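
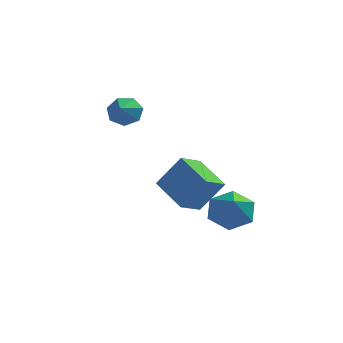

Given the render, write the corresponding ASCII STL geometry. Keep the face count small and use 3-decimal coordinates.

solid 
facet normal -0.210 0.785 -0.583
outer loop
vertex 4.258 -1.152 -3.216
vertex 3.384 -1.642 -3.561
vertex 3.339 -1.018 -2.705
endloop
endfacet
facet normal 0.498 0.235 0.835
outer loop
vertex 4.258 -1.152 -3.216
vertex 3.339 -1.018 -2.705
vertex 3.816 -3.258 -2.359
endloop
endfacet
facet normal -0.210 0.785 -0.583
outer loop
vertex 3.339 -1.018 -2.705
vertex 3.384 -1.642 -3.561
vertex 2.465 -1.508 -3.05
endloop
endfacet
facet normal -0.394 0.058 0.917
outer loop
vertex 3.339 -1.018 -2.705
vertex 2.465 -1.508 -3.05
vertex 3.816 -3.258 -2.359
endloop
endfacet
facet normal -0.210 0.785 -0.583
outer loop
vertex 2.465 -1.508 -3.05
vertex 3.384 -1.642 -3.561
vertex 2.509 -2.132 -3.905
endloop
endfacet
facet normal -0.807 -0.496 0.321
outer loop
vertex 2.465 -1.508 -3.05
vertex 2.509 -2.132 -3.905
vertex 3.816 -3.258 -2.359
endloop
endfacet
facet normal -0.210 0.785 -0.583
outer loop
vertex 2.509 -2.132 -3.905
vertex 3.384 -1.642 -3.561
vertex 3.428 -2.266 -4.416
endloop
endfacet
facet normal -0.327 -0.874 -0.360
outer loop
vertex 2.509 -2.132 -3.905
vertex 3.428 -2.266 -4.416
vertex 3.816 -3.258 -2.359
endloop
endfacet
facet normal -0.210 0.785 -0.583
outer loop
vertex 3.428 -2.266 -4.416
vertex 3.384 -1.642 -3.561
vertex 4.303 -1.776 -4.072
endloop
endfacet
facet normal 0.564 -0.697 -0.443
outer loop
vertex 3.428 -2.266 -4.416
vertex 4.303 -1.776 -4.072
vertex 3.816 -3.258 -2.359
endloop
endfacet
facet normal -0.210 0.785 -0.583
outer loop
vertex 4.303 -1.776 -4.072
vertex 3.384 -1.642 -3.561
vertex 4.258 -1.152 -3.216
endloop
endfacet
facet normal 0.978 -0.142 0.155
outer loop
vertex 4.303 -1.776 -4.072
vertex 4.258 -1.152 -3.216
vertex 3.816 -3.258 -2.359
endloop
endfacet
facet normal -0.568 -0.078 -0.819
outer loop
vertex 0.92 -0.119 -4.217
vertex -0.427 1.061 -3.395
vertex 1.525 0.933 -4.737
endloop
endfacet
facet normal 0.684 -0.599 -0.417
outer loop
vertex 2.587 1.079 -3.205
vertex 0.92 -0.119 -4.217
vertex 1.525 0.933 -4.737
endloop
endfacet
facet normal -0.568 -0.079 -0.819
outer loop
vertex 1.525 0.933 -4.737
vertex -0.427 1.061 -3.395
vertex 0.177 2.113 -3.915
endloop
endfacet
facet normal 0.458 0.797 -0.393
outer loop
vertex 0.177 2.113 -3.915
vertex 2.587 1.079 -3.205
vertex 1.525 0.933 -4.737
endloop
endfacet
facet normal -0.458 -0.797 0.394
outer loop
vertex 0.92 -0.119 -4.217
vertex 0.635 1.207 -1.863
vertex -0.427 1.061 -3.395
endloop
endfacet
facet normal 0.684 -0.599 -0.417
outer loop
vertex 1.983 0.027 -2.685
vertex 0.92 -0.119 -4.217
vertex 2.587 1.079 -3.205
endloop
endfacet
facet normal -0.458 -0.797 0.394
outer loop
vertex 1.983 0.027 -2.685
vertex 0.635 1.207 -1.863
vertex 0.92 -0.119 -4.217
endloop
endfacet
facet normal -0.684 0.599 0.417
outer loop
vertex -0.427 1.061 -3.395
vertex 0.635 1.207 -1.863
vertex 0.177 2.113 -3.915
endloop
endfacet
facet normal 0.458 0.797 -0.394
outer loop
vertex 1.24 2.259 -2.383
vertex 2.587 1.079 -3.205
vertex 0.177 2.113 -3.915
endloop
endfacet
facet normal -0.683 0.599 0.417
outer loop
vertex 0.177 2.113 -3.915
vertex 0.635 1.207 -1.863
vertex 1.24 2.259 -2.383
endloop
endfacet
facet normal 0.568 0.078 0.819
outer loop
vertex 1.24 2.259 -2.383
vertex 1.983 0.027 -2.685
vertex 2.587 1.079 -3.205
endloop
endfacet
facet normal 0.568 0.078 0.819
outer loop
vertex 0.635 1.207 -1.863
vertex 1.983 0.027 -2.685
vertex 1.24 2.259 -2.383
endloop
endfacet
facet normal -0.078 0.894 -0.442
outer loop
vertex -1.215 1.293 0.162
vertex -1.882 1.449 0.595
vertex -1.11 1.608 0.781
endloop
endfacet
facet normal 0.903 -0.426 0.063
outer loop
vertex -1.215 1.293 0.162
vertex -1.11 1.608 0.781
vertex -1.778 0.251 1.185
endloop
endfacet
facet normal -0.078 0.894 -0.441
outer loop
vertex -1.11 1.608 0.781
vertex -1.882 1.449 0.595
vertex -1.585 1.803 1.26
endloop
endfacet
facet normal 0.680 -0.120 0.723
outer loop
vertex -1.11 1.608 0.781
vertex -1.585 1.803 1.26
vertex -1.778 0.251 1.185
endloop
endfacet
facet normal -0.077 0.894 -0.442
outer loop
vertex -1.585 1.803 1.26
vertex -1.882 1.449 0.595
vertex -2.284 1.732 1.238
endloop
endfacet
facet normal -0.027 -0.045 0.999
outer loop
vertex -1.585 1.803 1.26
vertex -2.284 1.732 1.238
vertex -1.778 0.251 1.185
endloop
endfacet
facet normal -0.076 0.894 -0.441
outer loop
vertex -2.284 1.732 1.238
vertex -1.882 1.449 0.595
vertex -2.68 1.448 0.731
endloop
endfacet
facet normal -0.686 -0.259 0.680
outer loop
vertex -2.284 1.732 1.238
vertex -2.68 1.448 0.731
vertex -1.778 0.251 1.185
endloop
endfacet
facet normal -0.076 0.894 -0.441
outer loop
vertex -2.68 1.448 0.731
vertex -1.882 1.449 0.595
vertex -2.475 1.165 0.122
endloop
endfacet
facet normal -0.800 -0.600 0.009
outer loop
vertex -2.68 1.448 0.731
vertex -2.475 1.165 0.122
vertex -1.778 0.251 1.185
endloop
endfacet
facet normal -0.077 0.894 -0.441
outer loop
vertex -2.475 1.165 0.122
vertex -1.882 1.449 0.595
vertex -1.823 1.096 -0.132
endloop
endfacet
facet normal -0.285 -0.811 -0.511
outer loop
vertex -2.475 1.165 0.122
vertex -1.823 1.096 -0.132
vertex -1.778 0.251 1.185
endloop
endfacet
facet normal -0.077 0.894 -0.441
outer loop
vertex -1.823 1.096 -0.132
vertex -1.882 1.449 0.595
vertex -1.215 1.293 0.162
endloop
endfacet
facet normal 0.473 -0.734 -0.487
outer loop
vertex -1.823 1.096 -0.132
vertex -1.215 1.293 0.162
vertex -1.778 0.251 1.185
endloop
endfacet

endsolid


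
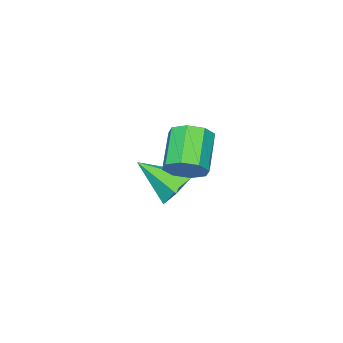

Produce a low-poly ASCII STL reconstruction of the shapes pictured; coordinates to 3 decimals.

solid 
facet normal -0.328 0.744 -0.581
outer loop
vertex -1.646 -3.252 -0.496
vertex -2.182 -3.23 -0.165
vertex -1.69 -2.877 0.009
endloop
endfacet
facet normal 0.995 -0.010 0.094
outer loop
vertex -1.646 -3.252 -0.496
vertex -1.69 -2.877 0.009
vertex -1.758 -4.19 0.585
endloop
endfacet
facet normal -0.329 0.745 -0.581
outer loop
vertex -1.69 -2.877 0.009
vertex -2.182 -3.23 -0.165
vertex -2.225 -2.855 0.34
endloop
endfacet
facet normal 0.507 0.324 0.799
outer loop
vertex -1.69 -2.877 0.009
vertex -2.225 -2.855 0.34
vertex -1.758 -4.19 0.585
endloop
endfacet
facet normal -0.328 0.745 -0.581
outer loop
vertex -2.225 -2.855 0.34
vertex -2.182 -3.23 -0.165
vertex -2.718 -3.208 0.166
endloop
endfacet
facet normal -0.361 0.045 0.932
outer loop
vertex -2.225 -2.855 0.34
vertex -2.718 -3.208 0.166
vertex -1.758 -4.19 0.585
endloop
endfacet
facet normal -0.328 0.745 -0.581
outer loop
vertex -2.718 -3.208 0.166
vertex -2.182 -3.23 -0.165
vertex -2.674 -3.582 -0.339
endloop
endfacet
facet normal -0.739 -0.570 0.358
outer loop
vertex -2.718 -3.208 0.166
vertex -2.674 -3.582 -0.339
vertex -1.758 -4.19 0.585
endloop
endfacet
facet normal -0.327 0.745 -0.581
outer loop
vertex -2.674 -3.582 -0.339
vertex -2.182 -3.23 -0.165
vertex -2.138 -3.604 -0.669
endloop
endfacet
facet normal -0.250 -0.904 -0.347
outer loop
vertex -2.674 -3.582 -0.339
vertex -2.138 -3.604 -0.669
vertex -1.758 -4.19 0.585
endloop
endfacet
facet normal -0.328 0.745 -0.581
outer loop
vertex -2.138 -3.604 -0.669
vertex -2.182 -3.23 -0.165
vertex -1.646 -3.252 -0.496
endloop
endfacet
facet normal 0.616 -0.626 -0.479
outer loop
vertex -2.138 -3.604 -0.669
vertex -1.646 -3.252 -0.496
vertex -1.758 -4.19 0.585
endloop
endfacet
facet normal 0.684 0.419 -0.597
outer loop
vertex 0.2 -1.164 2.602
vertex -0.113 -1.277 2.164
vertex -0.069 -0.853 2.512
endloop
endfacet
facet normal 0.351 0.527 0.774
outer loop
vertex 0.2 -1.164 2.602
vertex -0.069 -0.853 2.512
vertex -0.595 -1.65 3.294
endloop
endfacet
facet normal 0.349 0.529 0.774
outer loop
vertex -0.595 -1.65 3.294
vertex -0.069 -0.853 2.512
vertex -0.864 -1.339 3.203
endloop
endfacet
facet normal -0.685 -0.418 0.596
outer loop
vertex -0.595 -1.65 3.294
vertex -0.864 -1.339 3.203
vertex -0.907 -1.763 2.856
endloop
endfacet
facet normal 0.686 0.418 -0.596
outer loop
vertex -0.069 -0.853 2.512
vertex -0.113 -1.277 2.164
vertex -0.363 -0.791 2.217
endloop
endfacet
facet normal -0.206 0.896 0.393
outer loop
vertex -0.069 -0.853 2.512
vertex -0.363 -0.791 2.217
vertex -0.864 -1.339 3.203
endloop
endfacet
facet normal -0.203 0.896 0.395
outer loop
vertex -0.864 -1.339 3.203
vertex -0.363 -0.791 2.217
vertex -1.158 -1.276 2.909
endloop
endfacet
facet normal -0.686 -0.418 0.596
outer loop
vertex -0.864 -1.339 3.203
vertex -1.158 -1.276 2.909
vertex -0.907 -1.763 2.856
endloop
endfacet
facet normal 0.685 0.417 -0.597
outer loop
vertex -0.363 -0.791 2.217
vertex -0.113 -1.277 2.164
vertex -0.511 -1.013 1.892
endloop
endfacet
facet normal -0.638 0.740 -0.215
outer loop
vertex -0.363 -0.791 2.217
vertex -0.511 -1.013 1.892
vertex -1.158 -1.276 2.909
endloop
endfacet
facet normal -0.638 0.740 -0.215
outer loop
vertex -1.158 -1.276 2.909
vertex -0.511 -1.013 1.892
vertex -1.306 -1.498 2.584
endloop
endfacet
facet normal -0.685 -0.418 0.597
outer loop
vertex -1.158 -1.276 2.909
vertex -1.306 -1.498 2.584
vertex -0.907 -1.763 2.856
endloop
endfacet
facet normal 0.685 0.419 -0.596
outer loop
vertex -0.511 -1.013 1.892
vertex -0.113 -1.277 2.164
vertex -0.425 -1.39 1.726
endloop
endfacet
facet normal -0.699 0.148 -0.699
outer loop
vertex -0.511 -1.013 1.892
vertex -0.425 -1.39 1.726
vertex -1.306 -1.498 2.584
endloop
endfacet
facet normal -0.699 0.148 -0.699
outer loop
vertex -1.306 -1.498 2.584
vertex -0.425 -1.39 1.726
vertex -1.22 -1.876 2.418
endloop
endfacet
facet normal -0.685 -0.418 0.597
outer loop
vertex -1.306 -1.498 2.584
vertex -1.22 -1.876 2.418
vertex -0.907 -1.763 2.856
endloop
endfacet
facet normal 0.685 0.418 -0.596
outer loop
vertex -0.425 -1.39 1.726
vertex -0.113 -1.277 2.164
vertex -0.156 -1.701 1.817
endloop
endfacet
facet normal -0.350 -0.529 -0.773
outer loop
vertex -0.425 -1.39 1.726
vertex -0.156 -1.701 1.817
vertex -1.22 -1.876 2.418
endloop
endfacet
facet normal -0.351 -0.527 -0.774
outer loop
vertex -1.22 -1.876 2.418
vertex -0.156 -1.701 1.817
vertex -0.951 -2.187 2.508
endloop
endfacet
facet normal -0.684 -0.419 0.597
outer loop
vertex -1.22 -1.876 2.418
vertex -0.951 -2.187 2.508
vertex -0.907 -1.763 2.856
endloop
endfacet
facet normal 0.686 0.418 -0.596
outer loop
vertex -0.156 -1.701 1.817
vertex -0.113 -1.277 2.164
vertex 0.138 -1.764 2.111
endloop
endfacet
facet normal 0.204 -0.896 -0.396
outer loop
vertex -0.156 -1.701 1.817
vertex 0.138 -1.764 2.111
vertex -0.951 -2.187 2.508
endloop
endfacet
facet normal 0.205 -0.896 -0.393
outer loop
vertex -0.951 -2.187 2.508
vertex 0.138 -1.764 2.111
vertex -0.657 -2.249 2.803
endloop
endfacet
facet normal -0.686 -0.418 0.596
outer loop
vertex -0.951 -2.187 2.508
vertex -0.657 -2.249 2.803
vertex -0.907 -1.763 2.856
endloop
endfacet
facet normal 0.685 0.418 -0.597
outer loop
vertex 0.138 -1.764 2.111
vertex -0.113 -1.277 2.164
vertex 0.286 -1.542 2.436
endloop
endfacet
facet normal 0.638 -0.740 0.215
outer loop
vertex 0.138 -1.764 2.111
vertex 0.286 -1.542 2.436
vertex -0.657 -2.249 2.803
endloop
endfacet
facet normal 0.638 -0.740 0.215
outer loop
vertex -0.657 -2.249 2.803
vertex 0.286 -1.542 2.436
vertex -0.509 -2.027 3.128
endloop
endfacet
facet normal -0.685 -0.417 0.597
outer loop
vertex -0.657 -2.249 2.803
vertex -0.509 -2.027 3.128
vertex -0.907 -1.763 2.856
endloop
endfacet
facet normal 0.685 0.418 -0.597
outer loop
vertex 0.286 -1.542 2.436
vertex -0.113 -1.277 2.164
vertex 0.2 -1.164 2.602
endloop
endfacet
facet normal 0.699 -0.148 0.699
outer loop
vertex 0.286 -1.542 2.436
vertex 0.2 -1.164 2.602
vertex -0.509 -2.027 3.128
endloop
endfacet
facet normal 0.699 -0.148 0.699
outer loop
vertex -0.509 -2.027 3.128
vertex 0.2 -1.164 2.602
vertex -0.595 -1.65 3.294
endloop
endfacet
facet normal -0.685 -0.419 0.596
outer loop
vertex -0.509 -2.027 3.128
vertex -0.595 -1.65 3.294
vertex -0.907 -1.763 2.856
endloop
endfacet

endsolid


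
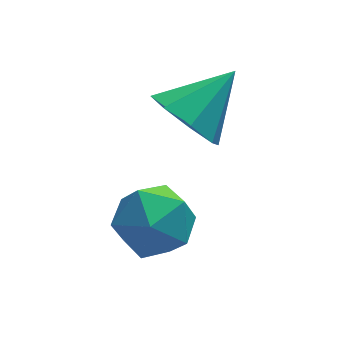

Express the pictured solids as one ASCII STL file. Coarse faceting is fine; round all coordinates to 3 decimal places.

solid 
facet normal 0.042 0.995 -0.095
outer loop
vertex -1.087 -2.928 -1.013
vertex -1.88 -2.826 -0.299
vertex -0.859 -2.838 0.031
endloop
endfacet
facet normal 0.683 0.700 -0.209
outer loop
vertex -1.087 -2.928 -1.013
vertex -0.859 -2.838 0.031
vertex -0.324 -3.541 -0.576
endloop
endfacet
facet normal 0.620 0.238 -0.748
outer loop
vertex -1.087 -2.928 -1.013
vertex -0.324 -3.541 -0.576
vertex -1.013 -3.964 -1.281
endloop
endfacet
facet normal -0.060 0.246 -0.967
outer loop
vertex -1.087 -2.928 -1.013
vertex -1.013 -3.964 -1.281
vertex -1.975 -3.522 -1.109
endloop
endfacet
facet normal -0.416 0.713 -0.564
outer loop
vertex -1.087 -2.928 -1.013
vertex -1.975 -3.522 -1.109
vertex -1.88 -2.826 -0.299
endloop
endfacet
facet normal 0.865 0.334 0.376
outer loop
vertex -0.324 -3.541 -0.576
vertex -0.859 -2.838 0.031
vertex -0.645 -3.818 0.409
endloop
endfacet
facet normal -0.171 0.811 0.560
outer loop
vertex -0.859 -2.838 0.031
vertex -1.88 -2.826 -0.299
vertex -1.607 -3.376 0.581
endloop
endfacet
facet normal -0.914 0.355 -0.198
outer loop
vertex -1.88 -2.826 -0.299
vertex -1.975 -3.522 -1.109
vertex -2.296 -3.799 -0.124
endloop
endfacet
facet normal -0.337 -0.402 -0.851
outer loop
vertex -1.975 -3.522 -1.109
vertex -1.013 -3.964 -1.281
vertex -1.761 -4.502 -0.731
endloop
endfacet
facet normal 0.763 -0.415 -0.496
outer loop
vertex -1.013 -3.964 -1.281
vertex -0.324 -3.541 -0.576
vertex -0.74 -4.514 -0.401
endloop
endfacet
facet normal 0.060 -0.246 0.967
outer loop
vertex -1.533 -4.412 0.313
vertex -0.645 -3.818 0.409
vertex -1.607 -3.376 0.581
endloop
endfacet
facet normal -0.620 -0.238 0.748
outer loop
vertex -1.533 -4.412 0.313
vertex -1.607 -3.376 0.581
vertex -2.296 -3.799 -0.124
endloop
endfacet
facet normal -0.683 -0.700 0.209
outer loop
vertex -1.533 -4.412 0.313
vertex -2.296 -3.799 -0.124
vertex -1.761 -4.502 -0.731
endloop
endfacet
facet normal -0.042 -0.995 0.095
outer loop
vertex -1.533 -4.412 0.313
vertex -1.761 -4.502 -0.731
vertex -0.74 -4.514 -0.401
endloop
endfacet
facet normal 0.416 -0.713 0.564
outer loop
vertex -1.533 -4.412 0.313
vertex -0.74 -4.514 -0.401
vertex -0.645 -3.818 0.409
endloop
endfacet
facet normal 0.337 0.402 0.851
outer loop
vertex -1.607 -3.376 0.581
vertex -0.645 -3.818 0.409
vertex -0.859 -2.838 0.031
endloop
endfacet
facet normal -0.763 0.415 0.496
outer loop
vertex -2.296 -3.799 -0.124
vertex -1.607 -3.376 0.581
vertex -1.88 -2.826 -0.299
endloop
endfacet
facet normal -0.865 -0.334 -0.376
outer loop
vertex -1.761 -4.502 -0.731
vertex -2.296 -3.799 -0.124
vertex -1.975 -3.522 -1.109
endloop
endfacet
facet normal 0.171 -0.811 -0.560
outer loop
vertex -0.74 -4.514 -0.401
vertex -1.761 -4.502 -0.731
vertex -1.013 -3.964 -1.281
endloop
endfacet
facet normal 0.914 -0.355 0.198
outer loop
vertex -0.645 -3.818 0.409
vertex -0.74 -4.514 -0.401
vertex -0.324 -3.541 -0.576
endloop
endfacet
facet normal -0.743 -0.344 -0.574
outer loop
vertex 0.497 -2.17 0.566
vertex -0.188 -1.684 1.162
vertex 0.349 -1.437 0.319
endloop
endfacet
facet normal 0.917 0.052 -0.395
outer loop
vertex 0.497 -2.17 0.566
vertex 0.349 -1.437 0.319
vertex 1.128 -1.076 2.178
endloop
endfacet
facet normal -0.743 -0.344 -0.574
outer loop
vertex 0.349 -1.437 0.319
vertex -0.188 -1.684 1.162
vertex -0.114 -0.848 0.565
endloop
endfacet
facet normal 0.635 0.664 -0.395
outer loop
vertex 0.349 -1.437 0.319
vertex -0.114 -0.848 0.565
vertex 1.128 -1.076 2.178
endloop
endfacet
facet normal -0.743 -0.344 -0.574
outer loop
vertex -0.114 -0.848 0.565
vertex -0.188 -1.684 1.162
vertex -0.62 -0.749 1.161
endloop
endfacet
facet normal 0.187 0.982 -0.005
outer loop
vertex -0.114 -0.848 0.565
vertex -0.62 -0.749 1.161
vertex 1.128 -1.076 2.178
endloop
endfacet
facet normal -0.743 -0.344 -0.574
outer loop
vertex -0.62 -0.749 1.161
vertex -0.188 -1.684 1.162
vertex -0.873 -1.198 1.758
endloop
endfacet
facet normal -0.165 0.821 0.547
outer loop
vertex -0.62 -0.749 1.161
vertex -0.873 -1.198 1.758
vertex 1.128 -1.076 2.178
endloop
endfacet
facet normal -0.743 -0.343 -0.574
outer loop
vertex -0.873 -1.198 1.758
vertex -0.188 -1.684 1.162
vertex -0.725 -1.932 2.005
endloop
endfacet
facet normal -0.214 0.273 0.938
outer loop
vertex -0.873 -1.198 1.758
vertex -0.725 -1.932 2.005
vertex 1.128 -1.076 2.178
endloop
endfacet
facet normal -0.743 -0.344 -0.574
outer loop
vertex -0.725 -1.932 2.005
vertex -0.188 -1.684 1.162
vertex -0.262 -2.52 1.759
endloop
endfacet
facet normal 0.069 -0.338 0.938
outer loop
vertex -0.725 -1.932 2.005
vertex -0.262 -2.52 1.759
vertex 1.128 -1.076 2.178
endloop
endfacet
facet normal -0.743 -0.344 -0.574
outer loop
vertex -0.262 -2.52 1.759
vertex -0.188 -1.684 1.162
vertex 0.244 -2.619 1.163
endloop
endfacet
facet normal 0.517 -0.657 0.548
outer loop
vertex -0.262 -2.52 1.759
vertex 0.244 -2.619 1.163
vertex 1.128 -1.076 2.178
endloop
endfacet
facet normal -0.743 -0.344 -0.574
outer loop
vertex 0.244 -2.619 1.163
vertex -0.188 -1.684 1.162
vertex 0.497 -2.17 0.566
endloop
endfacet
facet normal 0.869 -0.495 -0.004
outer loop
vertex 0.244 -2.619 1.163
vertex 0.497 -2.17 0.566
vertex 1.128 -1.076 2.178
endloop
endfacet

endsolid


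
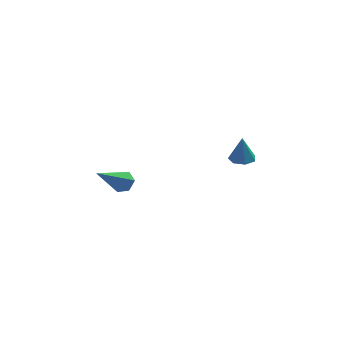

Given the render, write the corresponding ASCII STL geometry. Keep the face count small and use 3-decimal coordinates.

solid 
facet normal -0.017 -0.113 -0.993
outer loop
vertex 3.803 -0.424 -4.171
vertex 3.35 -0.048 -4.206
vertex 3.928 0.069 -4.229
endloop
endfacet
facet normal 0.893 -0.178 0.413
outer loop
vertex 3.803 -0.424 -4.171
vertex 3.928 0.069 -4.229
vertex 3.37 0.088 -3.014
endloop
endfacet
facet normal -0.017 -0.113 -0.993
outer loop
vertex 3.928 0.069 -4.229
vertex 3.35 -0.048 -4.206
vertex 3.618 0.474 -4.27
endloop
endfacet
facet normal 0.734 0.595 0.328
outer loop
vertex 3.928 0.069 -4.229
vertex 3.618 0.474 -4.27
vertex 3.37 0.088 -3.014
endloop
endfacet
facet normal -0.016 -0.113 -0.993
outer loop
vertex 3.618 0.474 -4.27
vertex 3.35 -0.048 -4.206
vertex 3.106 0.486 -4.263
endloop
endfacet
facet normal 0.026 0.954 0.298
outer loop
vertex 3.618 0.474 -4.27
vertex 3.106 0.486 -4.263
vertex 3.37 0.088 -3.014
endloop
endfacet
facet normal -0.016 -0.114 -0.993
outer loop
vertex 3.106 0.486 -4.263
vertex 3.35 -0.048 -4.206
vertex 2.778 0.096 -4.213
endloop
endfacet
facet normal -0.695 0.629 0.347
outer loop
vertex 3.106 0.486 -4.263
vertex 2.778 0.096 -4.213
vertex 3.37 0.088 -3.014
endloop
endfacet
facet normal -0.016 -0.113 -0.993
outer loop
vertex 2.778 0.096 -4.213
vertex 3.35 -0.048 -4.206
vertex 2.881 -0.403 -4.158
endloop
endfacet
facet normal -0.889 -0.135 0.438
outer loop
vertex 2.778 0.096 -4.213
vertex 2.881 -0.403 -4.158
vertex 3.37 0.088 -3.014
endloop
endfacet
facet normal -0.016 -0.113 -0.993
outer loop
vertex 2.881 -0.403 -4.158
vertex 3.35 -0.048 -4.206
vertex 3.337 -0.634 -4.139
endloop
endfacet
facet normal -0.407 -0.763 0.502
outer loop
vertex 2.881 -0.403 -4.158
vertex 3.337 -0.634 -4.139
vertex 3.37 0.088 -3.014
endloop
endfacet
facet normal -0.017 -0.113 -0.993
outer loop
vertex 3.337 -0.634 -4.139
vertex 3.35 -0.048 -4.206
vertex 3.803 -0.424 -4.171
endloop
endfacet
facet normal 0.386 -0.782 0.490
outer loop
vertex 3.337 -0.634 -4.139
vertex 3.803 -0.424 -4.171
vertex 3.37 0.088 -3.014
endloop
endfacet
facet normal 0.591 0.419 -0.689
outer loop
vertex -1.301 -0.535 -4.47
vertex -1.736 -0.278 -4.687
vertex -1.444 -0.036 -4.289
endloop
endfacet
facet normal 0.614 -0.107 0.782
outer loop
vertex -1.301 -0.535 -4.47
vertex -1.444 -0.036 -4.289
vertex -2.984 -1.162 -3.233
endloop
endfacet
facet normal 0.591 0.419 -0.689
outer loop
vertex -1.444 -0.036 -4.289
vertex -1.736 -0.278 -4.687
vertex -1.879 0.221 -4.506
endloop
endfacet
facet normal 0.023 0.667 0.745
outer loop
vertex -1.444 -0.036 -4.289
vertex -1.879 0.221 -4.506
vertex -2.984 -1.162 -3.233
endloop
endfacet
facet normal 0.590 0.419 -0.690
outer loop
vertex -1.879 0.221 -4.506
vertex -1.736 -0.278 -4.687
vertex -2.172 -0.021 -4.904
endloop
endfacet
facet normal -0.721 0.683 0.116
outer loop
vertex -1.879 0.221 -4.506
vertex -2.172 -0.021 -4.904
vertex -2.984 -1.162 -3.233
endloop
endfacet
facet normal 0.590 0.419 -0.690
outer loop
vertex -2.172 -0.021 -4.904
vertex -1.736 -0.278 -4.687
vertex -2.029 -0.52 -5.085
endloop
endfacet
facet normal -0.875 -0.077 -0.478
outer loop
vertex -2.172 -0.021 -4.904
vertex -2.029 -0.52 -5.085
vertex -2.984 -1.162 -3.233
endloop
endfacet
facet normal 0.591 0.418 -0.690
outer loop
vertex -2.029 -0.52 -5.085
vertex -1.736 -0.278 -4.687
vertex -1.594 -0.777 -4.868
endloop
endfacet
facet normal -0.283 -0.852 -0.441
outer loop
vertex -2.029 -0.52 -5.085
vertex -1.594 -0.777 -4.868
vertex -2.984 -1.162 -3.233
endloop
endfacet
facet normal 0.591 0.418 -0.690
outer loop
vertex -1.594 -0.777 -4.868
vertex -1.736 -0.278 -4.687
vertex -1.301 -0.535 -4.47
endloop
endfacet
facet normal 0.461 -0.867 0.188
outer loop
vertex -1.594 -0.777 -4.868
vertex -1.301 -0.535 -4.47
vertex -2.984 -1.162 -3.233
endloop
endfacet

endsolid


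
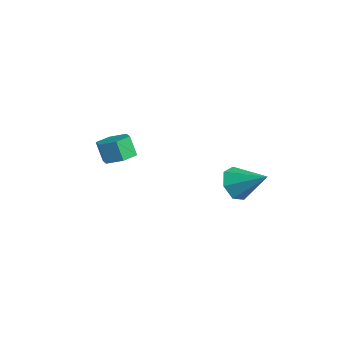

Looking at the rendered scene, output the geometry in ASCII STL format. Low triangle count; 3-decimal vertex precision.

solid 
facet normal 0.406 0.096 -0.909
outer loop
vertex -2.778 -2.157 -3.458
vertex -3.578 -1.913 -3.79
vertex -3.013 -1.289 -3.471
endloop
endfacet
facet normal 0.875 0.243 0.418
outer loop
vertex -2.778 -2.157 -3.458
vertex -3.013 -1.289 -3.471
vertex -3.262 -2.272 -2.377
endloop
endfacet
facet normal 0.875 0.243 0.418
outer loop
vertex -3.262 -2.272 -2.377
vertex -3.013 -1.289 -3.471
vertex -3.497 -1.404 -2.39
endloop
endfacet
facet normal -0.408 -0.097 0.908
outer loop
vertex -3.262 -2.272 -2.377
vertex -3.497 -1.404 -2.39
vertex -4.062 -2.027 -2.71
endloop
endfacet
facet normal 0.407 0.096 -0.909
outer loop
vertex -3.013 -1.289 -3.471
vertex -3.578 -1.913 -3.79
vertex -3.813 -1.044 -3.803
endloop
endfacet
facet normal 0.212 0.957 0.197
outer loop
vertex -3.013 -1.289 -3.471
vertex -3.813 -1.044 -3.803
vertex -3.497 -1.404 -2.39
endloop
endfacet
facet normal 0.212 0.957 0.197
outer loop
vertex -3.497 -1.404 -2.39
vertex -3.813 -1.044 -3.803
vertex -4.297 -1.159 -2.722
endloop
endfacet
facet normal -0.407 -0.098 0.908
outer loop
vertex -3.497 -1.404 -2.39
vertex -4.297 -1.159 -2.722
vertex -4.062 -2.027 -2.71
endloop
endfacet
facet normal 0.408 0.097 -0.908
outer loop
vertex -3.813 -1.044 -3.803
vertex -3.578 -1.913 -3.79
vertex -4.378 -1.668 -4.123
endloop
endfacet
facet normal -0.664 0.714 -0.221
outer loop
vertex -3.813 -1.044 -3.803
vertex -4.378 -1.668 -4.123
vertex -4.297 -1.159 -2.722
endloop
endfacet
facet normal -0.664 0.714 -0.221
outer loop
vertex -4.297 -1.159 -2.722
vertex -4.378 -1.668 -4.123
vertex -4.862 -1.783 -3.042
endloop
endfacet
facet normal -0.407 -0.098 0.908
outer loop
vertex -4.297 -1.159 -2.722
vertex -4.862 -1.783 -3.042
vertex -4.062 -2.027 -2.71
endloop
endfacet
facet normal 0.408 0.097 -0.908
outer loop
vertex -4.378 -1.668 -4.123
vertex -3.578 -1.913 -3.79
vertex -4.143 -2.536 -4.11
endloop
endfacet
facet normal -0.875 -0.243 -0.418
outer loop
vertex -4.378 -1.668 -4.123
vertex -4.143 -2.536 -4.11
vertex -4.862 -1.783 -3.042
endloop
endfacet
facet normal -0.875 -0.243 -0.418
outer loop
vertex -4.862 -1.783 -3.042
vertex -4.143 -2.536 -4.11
vertex -4.627 -2.651 -3.029
endloop
endfacet
facet normal -0.406 -0.096 0.909
outer loop
vertex -4.862 -1.783 -3.042
vertex -4.627 -2.651 -3.029
vertex -4.062 -2.027 -2.71
endloop
endfacet
facet normal 0.407 0.098 -0.908
outer loop
vertex -4.143 -2.536 -4.11
vertex -3.578 -1.913 -3.79
vertex -3.343 -2.781 -3.778
endloop
endfacet
facet normal -0.212 -0.957 -0.197
outer loop
vertex -4.143 -2.536 -4.11
vertex -3.343 -2.781 -3.778
vertex -4.627 -2.651 -3.029
endloop
endfacet
facet normal -0.212 -0.957 -0.197
outer loop
vertex -4.627 -2.651 -3.029
vertex -3.343 -2.781 -3.778
vertex -3.827 -2.896 -2.697
endloop
endfacet
facet normal -0.407 -0.096 0.909
outer loop
vertex -4.627 -2.651 -3.029
vertex -3.827 -2.896 -2.697
vertex -4.062 -2.027 -2.71
endloop
endfacet
facet normal 0.407 0.098 -0.908
outer loop
vertex -3.343 -2.781 -3.778
vertex -3.578 -1.913 -3.79
vertex -2.778 -2.157 -3.458
endloop
endfacet
facet normal 0.664 -0.714 0.221
outer loop
vertex -3.343 -2.781 -3.778
vertex -2.778 -2.157 -3.458
vertex -3.827 -2.896 -2.697
endloop
endfacet
facet normal 0.664 -0.714 0.221
outer loop
vertex -3.827 -2.896 -2.697
vertex -2.778 -2.157 -3.458
vertex -3.262 -2.272 -2.377
endloop
endfacet
facet normal -0.408 -0.097 0.908
outer loop
vertex -3.827 -2.896 -2.697
vertex -3.262 -2.272 -2.377
vertex -4.062 -2.027 -2.71
endloop
endfacet
facet normal -0.715 -0.473 -0.514
outer loop
vertex 2.207 1.464 -4.508
vertex 1.692 1.324 -3.663
vertex 1.644 2.091 -4.302
endloop
endfacet
facet normal 0.547 0.660 -0.515
outer loop
vertex 2.207 1.464 -4.508
vertex 1.644 2.091 -4.302
vertex 3.008 2.196 -2.717
endloop
endfacet
facet normal -0.715 -0.473 -0.514
outer loop
vertex 1.644 2.091 -4.302
vertex 1.692 1.324 -3.663
vertex 1.117 2.141 -3.615
endloop
endfacet
facet normal 0.004 0.998 -0.070
outer loop
vertex 1.644 2.091 -4.302
vertex 1.117 2.141 -3.615
vertex 3.008 2.196 -2.717
endloop
endfacet
facet normal -0.716 -0.473 -0.513
outer loop
vertex 1.117 2.141 -3.615
vertex 1.692 1.324 -3.663
vertex 1.023 1.576 -2.963
endloop
endfacet
facet normal -0.306 0.741 0.598
outer loop
vertex 1.117 2.141 -3.615
vertex 1.023 1.576 -2.963
vertex 3.008 2.196 -2.717
endloop
endfacet
facet normal -0.716 -0.474 -0.513
outer loop
vertex 1.023 1.576 -2.963
vertex 1.692 1.324 -3.663
vertex 1.433 0.821 -2.838
endloop
endfacet
facet normal -0.148 0.083 0.986
outer loop
vertex 1.023 1.576 -2.963
vertex 1.433 0.821 -2.838
vertex 3.008 2.196 -2.717
endloop
endfacet
facet normal -0.715 -0.474 -0.513
outer loop
vertex 1.433 0.821 -2.838
vertex 1.692 1.324 -3.663
vertex 2.038 0.445 -3.334
endloop
endfacet
facet normal 0.358 -0.480 0.801
outer loop
vertex 1.433 0.821 -2.838
vertex 2.038 0.445 -3.334
vertex 3.008 2.196 -2.717
endloop
endfacet
facet normal -0.715 -0.474 -0.514
outer loop
vertex 2.038 0.445 -3.334
vertex 1.692 1.324 -3.663
vertex 2.382 0.732 -4.078
endloop
endfacet
facet normal 0.832 -0.525 0.182
outer loop
vertex 2.038 0.445 -3.334
vertex 2.382 0.732 -4.078
vertex 3.008 2.196 -2.717
endloop
endfacet
facet normal -0.715 -0.473 -0.514
outer loop
vertex 2.382 0.732 -4.078
vertex 1.692 1.324 -3.663
vertex 2.207 1.464 -4.508
endloop
endfacet
facet normal 0.915 -0.017 -0.402
outer loop
vertex 2.382 0.732 -4.078
vertex 2.207 1.464 -4.508
vertex 3.008 2.196 -2.717
endloop
endfacet

endsolid


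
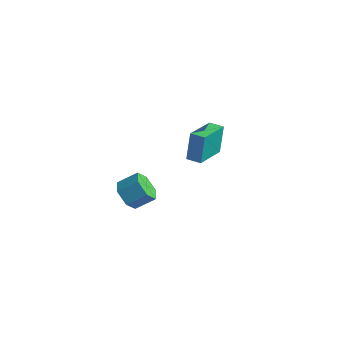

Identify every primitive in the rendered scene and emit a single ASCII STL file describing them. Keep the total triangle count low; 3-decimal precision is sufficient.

solid 
facet normal -0.982 -0.190 -0.015
outer loop
vertex -2.233 1.338 3.084
vertex -2.61 3.328 2.567
vertex -2.124 0.911 1.36
endloop
endfacet
facet normal 0.180 -0.952 0.247
outer loop
vertex -1.29 1.072 1.373
vertex -2.233 1.338 3.084
vertex -2.124 0.911 1.36
endloop
endfacet
facet normal -0.982 -0.190 -0.015
outer loop
vertex -2.124 0.911 1.36
vertex -2.61 3.328 2.567
vertex -2.501 2.9 0.843
endloop
endfacet
facet normal 0.061 -0.240 -0.969
outer loop
vertex -2.501 2.9 0.843
vertex -1.29 1.072 1.373
vertex -2.124 0.911 1.36
endloop
endfacet
facet normal -0.061 0.240 0.969
outer loop
vertex -2.233 1.338 3.084
vertex -1.776 3.489 2.58
vertex -2.61 3.328 2.567
endloop
endfacet
facet normal 0.181 -0.952 0.248
outer loop
vertex -1.399 1.5 3.097
vertex -2.233 1.338 3.084
vertex -1.29 1.072 1.373
endloop
endfacet
facet normal -0.062 0.240 0.969
outer loop
vertex -1.399 1.5 3.097
vertex -1.776 3.489 2.58
vertex -2.233 1.338 3.084
endloop
endfacet
facet normal -0.180 0.952 -0.248
outer loop
vertex -2.61 3.328 2.567
vertex -1.776 3.489 2.58
vertex -2.501 2.9 0.843
endloop
endfacet
facet normal 0.062 -0.240 -0.969
outer loop
vertex -1.667 3.062 0.856
vertex -1.29 1.072 1.373
vertex -2.501 2.9 0.843
endloop
endfacet
facet normal -0.181 0.952 -0.247
outer loop
vertex -2.501 2.9 0.843
vertex -1.776 3.489 2.58
vertex -1.667 3.062 0.856
endloop
endfacet
facet normal 0.982 0.190 0.015
outer loop
vertex -1.667 3.062 0.856
vertex -1.399 1.5 3.097
vertex -1.29 1.072 1.373
endloop
endfacet
facet normal 0.982 0.190 0.015
outer loop
vertex -1.776 3.489 2.58
vertex -1.399 1.5 3.097
vertex -1.667 3.062 0.856
endloop
endfacet
facet normal -0.578 -0.593 -0.561
outer loop
vertex -0.867 -4.418 1.506
vertex -1.528 -4.347 2.112
vertex -1.474 -3.758 1.434
endloop
endfacet
facet normal 0.459 0.332 -0.824
outer loop
vertex -0.867 -4.418 1.506
vertex -1.474 -3.758 1.434
vertex -0.15 -3.683 2.202
endloop
endfacet
facet normal 0.459 0.333 -0.824
outer loop
vertex -0.15 -3.683 2.202
vertex -1.474 -3.758 1.434
vertex -0.758 -3.023 2.13
endloop
endfacet
facet normal 0.577 0.593 0.562
outer loop
vertex -0.15 -3.683 2.202
vertex -0.758 -3.023 2.13
vertex -0.812 -3.613 2.808
endloop
endfacet
facet normal -0.577 -0.593 -0.561
outer loop
vertex -1.474 -3.758 1.434
vertex -1.528 -4.347 2.112
vertex -2.136 -3.687 2.04
endloop
endfacet
facet normal -0.355 0.801 -0.481
outer loop
vertex -1.474 -3.758 1.434
vertex -2.136 -3.687 2.04
vertex -0.758 -3.023 2.13
endloop
endfacet
facet normal -0.355 0.802 -0.479
outer loop
vertex -0.758 -3.023 2.13
vertex -2.136 -3.687 2.04
vertex -1.419 -2.953 2.737
endloop
endfacet
facet normal 0.578 0.592 0.561
outer loop
vertex -0.758 -3.023 2.13
vertex -1.419 -2.953 2.737
vertex -0.812 -3.613 2.808
endloop
endfacet
facet normal -0.577 -0.593 -0.562
outer loop
vertex -2.136 -3.687 2.04
vertex -1.528 -4.347 2.112
vertex -2.19 -4.277 2.718
endloop
endfacet
facet normal -0.814 0.469 0.343
outer loop
vertex -2.136 -3.687 2.04
vertex -2.19 -4.277 2.718
vertex -1.419 -2.953 2.737
endloop
endfacet
facet normal -0.814 0.469 0.343
outer loop
vertex -1.419 -2.953 2.737
vertex -2.19 -4.277 2.718
vertex -1.473 -3.542 3.414
endloop
endfacet
facet normal 0.578 0.592 0.561
outer loop
vertex -1.419 -2.953 2.737
vertex -1.473 -3.542 3.414
vertex -0.812 -3.613 2.808
endloop
endfacet
facet normal -0.577 -0.593 -0.562
outer loop
vertex -2.19 -4.277 2.718
vertex -1.528 -4.347 2.112
vertex -1.582 -4.937 2.79
endloop
endfacet
facet normal -0.459 -0.333 0.824
outer loop
vertex -2.19 -4.277 2.718
vertex -1.582 -4.937 2.79
vertex -1.473 -3.542 3.414
endloop
endfacet
facet normal -0.459 -0.333 0.824
outer loop
vertex -1.473 -3.542 3.414
vertex -1.582 -4.937 2.79
vertex -0.866 -4.202 3.486
endloop
endfacet
facet normal 0.578 0.593 0.561
outer loop
vertex -1.473 -3.542 3.414
vertex -0.866 -4.202 3.486
vertex -0.812 -3.613 2.808
endloop
endfacet
facet normal -0.578 -0.592 -0.561
outer loop
vertex -1.582 -4.937 2.79
vertex -1.528 -4.347 2.112
vertex -0.921 -5.007 2.183
endloop
endfacet
facet normal 0.356 -0.802 0.480
outer loop
vertex -1.582 -4.937 2.79
vertex -0.921 -5.007 2.183
vertex -0.866 -4.202 3.486
endloop
endfacet
facet normal 0.354 -0.802 0.481
outer loop
vertex -0.866 -4.202 3.486
vertex -0.921 -5.007 2.183
vertex -0.204 -4.273 2.88
endloop
endfacet
facet normal 0.577 0.593 0.561
outer loop
vertex -0.866 -4.202 3.486
vertex -0.204 -4.273 2.88
vertex -0.812 -3.613 2.808
endloop
endfacet
facet normal -0.578 -0.592 -0.561
outer loop
vertex -0.921 -5.007 2.183
vertex -1.528 -4.347 2.112
vertex -0.867 -4.418 1.506
endloop
endfacet
facet normal 0.814 -0.469 -0.343
outer loop
vertex -0.921 -5.007 2.183
vertex -0.867 -4.418 1.506
vertex -0.204 -4.273 2.88
endloop
endfacet
facet normal 0.814 -0.469 -0.343
outer loop
vertex -0.204 -4.273 2.88
vertex -0.867 -4.418 1.506
vertex -0.15 -3.683 2.202
endloop
endfacet
facet normal 0.577 0.593 0.562
outer loop
vertex -0.204 -4.273 2.88
vertex -0.15 -3.683 2.202
vertex -0.812 -3.613 2.808
endloop
endfacet

endsolid


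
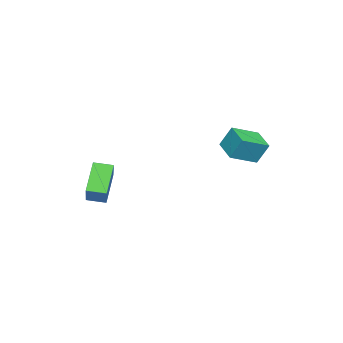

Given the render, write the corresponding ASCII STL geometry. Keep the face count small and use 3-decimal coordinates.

solid 
facet normal -0.647 -0.083 0.758
outer loop
vertex 2.484 -2.039 2.157
vertex 2.173 -1.07 1.998
vertex 1.098 -2.689 0.901
endloop
endfacet
facet normal 0.302 -0.941 0.154
outer loop
vertex 2.327 -2.53 -0.538
vertex 2.484 -2.039 2.157
vertex 1.098 -2.689 0.901
endloop
endfacet
facet normal -0.647 -0.084 0.758
outer loop
vertex 1.098 -2.689 0.901
vertex 2.173 -1.07 1.998
vertex 0.787 -1.721 0.743
endloop
endfacet
facet normal -0.700 -0.328 -0.634
outer loop
vertex 0.787 -1.721 0.743
vertex 2.327 -2.53 -0.538
vertex 1.098 -2.689 0.901
endloop
endfacet
facet normal 0.700 0.329 0.634
outer loop
vertex 2.484 -2.039 2.157
vertex 3.402 -0.911 0.559
vertex 2.173 -1.07 1.998
endloop
endfacet
facet normal 0.303 -0.941 0.154
outer loop
vertex 3.713 -1.879 0.717
vertex 2.484 -2.039 2.157
vertex 2.327 -2.53 -0.538
endloop
endfacet
facet normal 0.700 0.328 0.634
outer loop
vertex 3.713 -1.879 0.717
vertex 3.402 -0.911 0.559
vertex 2.484 -2.039 2.157
endloop
endfacet
facet normal -0.302 0.941 -0.154
outer loop
vertex 2.173 -1.07 1.998
vertex 3.402 -0.911 0.559
vertex 0.787 -1.721 0.743
endloop
endfacet
facet normal -0.700 -0.329 -0.634
outer loop
vertex 2.016 -1.561 -0.697
vertex 2.327 -2.53 -0.538
vertex 0.787 -1.721 0.743
endloop
endfacet
facet normal -0.302 0.941 -0.153
outer loop
vertex 0.787 -1.721 0.743
vertex 3.402 -0.911 0.559
vertex 2.016 -1.561 -0.697
endloop
endfacet
facet normal 0.647 0.083 -0.758
outer loop
vertex 2.016 -1.561 -0.697
vertex 3.713 -1.879 0.717
vertex 2.327 -2.53 -0.538
endloop
endfacet
facet normal 0.647 0.084 -0.758
outer loop
vertex 3.402 -0.911 0.559
vertex 3.713 -1.879 0.717
vertex 2.016 -1.561 -0.697
endloop
endfacet
facet normal -0.715 -0.642 0.278
outer loop
vertex -3.504 2.979 3.218
vertex -4.667 4.012 2.612
vertex -3.42 2.353 1.991
endloop
endfacet
facet normal 0.696 -0.619 0.363
outer loop
vertex -2.333 3.328 1.568
vertex -3.504 2.979 3.218
vertex -3.42 2.353 1.991
endloop
endfacet
facet normal -0.715 -0.642 0.278
outer loop
vertex -3.42 2.353 1.991
vertex -4.667 4.012 2.612
vertex -4.583 3.386 1.385
endloop
endfacet
facet normal 0.061 -0.453 -0.889
outer loop
vertex -4.583 3.386 1.385
vertex -2.333 3.328 1.568
vertex -3.42 2.353 1.991
endloop
endfacet
facet normal -0.061 0.453 0.889
outer loop
vertex -3.504 2.979 3.218
vertex -3.58 4.987 2.189
vertex -4.667 4.012 2.612
endloop
endfacet
facet normal 0.696 -0.619 0.363
outer loop
vertex -2.417 3.954 2.795
vertex -3.504 2.979 3.218
vertex -2.333 3.328 1.568
endloop
endfacet
facet normal -0.061 0.453 0.889
outer loop
vertex -2.417 3.954 2.795
vertex -3.58 4.987 2.189
vertex -3.504 2.979 3.218
endloop
endfacet
facet normal -0.696 0.619 -0.363
outer loop
vertex -4.667 4.012 2.612
vertex -3.58 4.987 2.189
vertex -4.583 3.386 1.385
endloop
endfacet
facet normal 0.061 -0.453 -0.889
outer loop
vertex -3.496 4.361 0.962
vertex -2.333 3.328 1.568
vertex -4.583 3.386 1.385
endloop
endfacet
facet normal -0.696 0.619 -0.363
outer loop
vertex -4.583 3.386 1.385
vertex -3.58 4.987 2.189
vertex -3.496 4.361 0.962
endloop
endfacet
facet normal 0.715 0.642 -0.278
outer loop
vertex -3.496 4.361 0.962
vertex -2.417 3.954 2.795
vertex -2.333 3.328 1.568
endloop
endfacet
facet normal 0.715 0.642 -0.278
outer loop
vertex -3.58 4.987 2.189
vertex -2.417 3.954 2.795
vertex -3.496 4.361 0.962
endloop
endfacet

endsolid


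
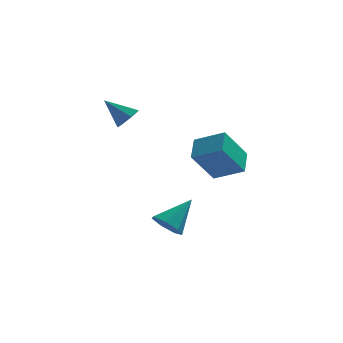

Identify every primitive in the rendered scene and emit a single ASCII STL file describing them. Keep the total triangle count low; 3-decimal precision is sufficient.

solid 
facet normal -0.516 -0.314 0.797
outer loop
vertex 2.822 -1.744 0.551
vertex 3.013 -0.519 1.158
vertex 1.418 -1.184 -0.137
endloop
endfacet
facet normal -0.138 -0.887 -0.440
outer loop
vertex 2.507 -0.521 -1.818
vertex 2.822 -1.744 0.551
vertex 1.418 -1.184 -0.137
endloop
endfacet
facet normal -0.516 -0.314 0.797
outer loop
vertex 1.418 -1.184 -0.137
vertex 3.013 -0.519 1.158
vertex 1.61 0.041 0.47
endloop
endfacet
facet normal -0.845 0.338 -0.414
outer loop
vertex 1.61 0.041 0.47
vertex 2.507 -0.521 -1.818
vertex 1.418 -1.184 -0.137
endloop
endfacet
facet normal 0.845 -0.337 0.415
outer loop
vertex 2.822 -1.744 0.551
vertex 4.102 0.144 -0.523
vertex 3.013 -0.519 1.158
endloop
endfacet
facet normal -0.139 -0.887 -0.440
outer loop
vertex 3.91 -1.081 -1.13
vertex 2.822 -1.744 0.551
vertex 2.507 -0.521 -1.818
endloop
endfacet
facet normal 0.845 -0.338 0.414
outer loop
vertex 3.91 -1.081 -1.13
vertex 4.102 0.144 -0.523
vertex 2.822 -1.744 0.551
endloop
endfacet
facet normal 0.139 0.887 0.440
outer loop
vertex 3.013 -0.519 1.158
vertex 4.102 0.144 -0.523
vertex 1.61 0.041 0.47
endloop
endfacet
facet normal -0.845 0.337 -0.414
outer loop
vertex 2.698 0.704 -1.211
vertex 2.507 -0.521 -1.818
vertex 1.61 0.041 0.47
endloop
endfacet
facet normal 0.139 0.887 0.440
outer loop
vertex 1.61 0.041 0.47
vertex 4.102 0.144 -0.523
vertex 2.698 0.704 -1.211
endloop
endfacet
facet normal 0.516 0.314 -0.797
outer loop
vertex 2.698 0.704 -1.211
vertex 3.91 -1.081 -1.13
vertex 2.507 -0.521 -1.818
endloop
endfacet
facet normal 0.516 0.314 -0.797
outer loop
vertex 4.102 0.144 -0.523
vertex 3.91 -1.081 -1.13
vertex 2.698 0.704 -1.211
endloop
endfacet
facet normal -0.610 -0.477 -0.633
outer loop
vertex 0.593 -2.918 -4.217
vertex 0.221 -3.34 -3.541
vertex -0.008 -2.57 -3.9
endloop
endfacet
facet normal 0.315 0.876 -0.364
outer loop
vertex 0.593 -2.918 -4.217
vertex -0.008 -2.57 -3.9
vertex 1.399 -2.42 -2.319
endloop
endfacet
facet normal -0.611 -0.476 -0.632
outer loop
vertex -0.008 -2.57 -3.9
vertex 0.221 -3.34 -3.541
vertex -0.436 -2.801 -3.312
endloop
endfacet
facet normal -0.285 0.945 0.164
outer loop
vertex -0.008 -2.57 -3.9
vertex -0.436 -2.801 -3.312
vertex 1.399 -2.42 -2.319
endloop
endfacet
facet normal -0.611 -0.476 -0.633
outer loop
vertex -0.436 -2.801 -3.312
vertex 0.221 -3.34 -3.541
vertex -0.37 -3.439 -2.896
endloop
endfacet
facet normal -0.497 0.437 0.750
outer loop
vertex -0.436 -2.801 -3.312
vertex -0.37 -3.439 -2.896
vertex 1.399 -2.42 -2.319
endloop
endfacet
facet normal -0.611 -0.476 -0.633
outer loop
vertex -0.37 -3.439 -2.896
vertex 0.221 -3.34 -3.541
vertex 0.141 -4.001 -2.966
endloop
endfacet
facet normal -0.159 -0.263 0.952
outer loop
vertex -0.37 -3.439 -2.896
vertex 0.141 -4.001 -2.966
vertex 1.399 -2.42 -2.319
endloop
endfacet
facet normal -0.610 -0.477 -0.633
outer loop
vertex 0.141 -4.001 -2.966
vertex 0.221 -3.34 -3.541
vertex 0.713 -4.066 -3.468
endloop
endfacet
facet normal 0.472 -0.628 0.619
outer loop
vertex 0.141 -4.001 -2.966
vertex 0.713 -4.066 -3.468
vertex 1.399 -2.42 -2.319
endloop
endfacet
facet normal -0.610 -0.477 -0.633
outer loop
vertex 0.713 -4.066 -3.468
vertex 0.221 -3.34 -3.541
vertex 0.914 -3.584 -4.025
endloop
endfacet
facet normal 0.923 -0.385 0.000
outer loop
vertex 0.713 -4.066 -3.468
vertex 0.914 -3.584 -4.025
vertex 1.399 -2.42 -2.319
endloop
endfacet
facet normal -0.610 -0.477 -0.633
outer loop
vertex 0.914 -3.584 -4.025
vertex 0.221 -3.34 -3.541
vertex 0.593 -2.918 -4.217
endloop
endfacet
facet normal 0.853 0.285 -0.437
outer loop
vertex 0.914 -3.584 -4.025
vertex 0.593 -2.918 -4.217
vertex 1.399 -2.42 -2.319
endloop
endfacet
facet normal 0.716 -0.206 -0.667
outer loop
vertex -0.923 2.883 1.296
vertex -1.41 3.023 0.73
vertex -0.942 3.507 1.083
endloop
endfacet
facet normal 0.364 0.311 0.878
outer loop
vertex -0.923 2.883 1.296
vertex -0.942 3.507 1.083
vertex -2.57 3.357 1.81
endloop
endfacet
facet normal 0.716 -0.207 -0.666
outer loop
vertex -0.942 3.507 1.083
vertex -1.41 3.023 0.73
vertex -1.313 3.766 0.604
endloop
endfacet
facet normal 0.100 0.906 0.412
outer loop
vertex -0.942 3.507 1.083
vertex -1.313 3.766 0.604
vertex -2.57 3.357 1.81
endloop
endfacet
facet normal 0.716 -0.207 -0.667
outer loop
vertex -1.313 3.766 0.604
vertex -1.41 3.023 0.73
vertex -1.757 3.466 0.22
endloop
endfacet
facet normal -0.448 0.878 -0.169
outer loop
vertex -1.313 3.766 0.604
vertex -1.757 3.466 0.22
vertex -2.57 3.357 1.81
endloop
endfacet
facet normal 0.716 -0.207 -0.667
outer loop
vertex -1.757 3.466 0.22
vertex -1.41 3.023 0.73
vertex -1.94 2.832 0.22
endloop
endfacet
facet normal -0.869 0.251 -0.427
outer loop
vertex -1.757 3.466 0.22
vertex -1.94 2.832 0.22
vertex -2.57 3.357 1.81
endloop
endfacet
facet normal 0.716 -0.206 -0.667
outer loop
vertex -1.94 2.832 0.22
vertex -1.41 3.023 0.73
vertex -1.723 2.342 0.604
endloop
endfacet
facet normal -0.846 -0.506 -0.168
outer loop
vertex -1.94 2.832 0.22
vertex -1.723 2.342 0.604
vertex -2.57 3.357 1.81
endloop
endfacet
facet normal 0.716 -0.206 -0.667
outer loop
vertex -1.723 2.342 0.604
vertex -1.41 3.023 0.73
vertex -1.27 2.365 1.083
endloop
endfacet
facet normal -0.395 -0.821 0.413
outer loop
vertex -1.723 2.342 0.604
vertex -1.27 2.365 1.083
vertex -2.57 3.357 1.81
endloop
endfacet
facet normal 0.716 -0.205 -0.667
outer loop
vertex -1.27 2.365 1.083
vertex -1.41 3.023 0.73
vertex -0.923 2.883 1.296
endloop
endfacet
facet normal 0.143 -0.457 0.878
outer loop
vertex -1.27 2.365 1.083
vertex -0.923 2.883 1.296
vertex -2.57 3.357 1.81
endloop
endfacet

endsolid


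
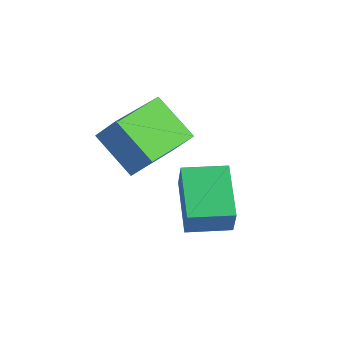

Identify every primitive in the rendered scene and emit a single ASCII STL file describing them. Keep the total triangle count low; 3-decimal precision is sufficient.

solid 
facet normal -0.692 -0.721 0.028
outer loop
vertex 3.729 0.911 -1.262
vertex 2.402 2.21 -0.604
vertex 3.428 1.157 -2.355
endloop
endfacet
facet normal 0.674 -0.659 -0.334
outer loop
vertex 4.438 2.21 -2.396
vertex 3.729 0.911 -1.262
vertex 3.428 1.157 -2.355
endloop
endfacet
facet normal -0.692 -0.721 0.028
outer loop
vertex 3.428 1.157 -2.355
vertex 2.402 2.21 -0.604
vertex 2.101 2.456 -1.697
endloop
endfacet
facet normal -0.259 0.212 -0.942
outer loop
vertex 2.101 2.456 -1.697
vertex 4.438 2.21 -2.396
vertex 3.428 1.157 -2.355
endloop
endfacet
facet normal 0.259 -0.212 0.942
outer loop
vertex 3.729 0.911 -1.262
vertex 3.412 3.263 -0.645
vertex 2.402 2.21 -0.604
endloop
endfacet
facet normal 0.674 -0.659 -0.334
outer loop
vertex 4.739 1.964 -1.303
vertex 3.729 0.911 -1.262
vertex 4.438 2.21 -2.396
endloop
endfacet
facet normal 0.259 -0.212 0.942
outer loop
vertex 4.739 1.964 -1.303
vertex 3.412 3.263 -0.645
vertex 3.729 0.911 -1.262
endloop
endfacet
facet normal -0.674 0.659 0.334
outer loop
vertex 2.402 2.21 -0.604
vertex 3.412 3.263 -0.645
vertex 2.101 2.456 -1.697
endloop
endfacet
facet normal -0.259 0.212 -0.942
outer loop
vertex 3.111 3.509 -1.738
vertex 4.438 2.21 -2.396
vertex 2.101 2.456 -1.697
endloop
endfacet
facet normal -0.674 0.659 0.334
outer loop
vertex 2.101 2.456 -1.697
vertex 3.412 3.263 -0.645
vertex 3.111 3.509 -1.738
endloop
endfacet
facet normal 0.692 0.721 -0.028
outer loop
vertex 3.111 3.509 -1.738
vertex 4.739 1.964 -1.303
vertex 4.438 2.21 -2.396
endloop
endfacet
facet normal 0.692 0.721 -0.028
outer loop
vertex 3.412 3.263 -0.645
vertex 4.739 1.964 -1.303
vertex 3.111 3.509 -1.738
endloop
endfacet
facet normal -0.815 0.035 0.578
outer loop
vertex 0.502 1.461 1.054
vertex 0.432 3.498 0.832
vertex -0.227 1.325 0.035
endloop
endfacet
facet normal 0.034 -0.994 0.108
outer loop
vertex 1.248 1.262 -1.012
vertex 0.502 1.461 1.054
vertex -0.227 1.325 0.035
endloop
endfacet
facet normal -0.815 0.035 0.578
outer loop
vertex -0.227 1.325 0.035
vertex 0.432 3.498 0.832
vertex -0.297 3.362 -0.187
endloop
endfacet
facet normal -0.579 -0.108 -0.808
outer loop
vertex -0.297 3.362 -0.187
vertex 1.248 1.262 -1.012
vertex -0.227 1.325 0.035
endloop
endfacet
facet normal 0.579 0.108 0.808
outer loop
vertex 0.502 1.461 1.054
vertex 1.907 3.435 -0.215
vertex 0.432 3.498 0.832
endloop
endfacet
facet normal 0.034 -0.994 0.108
outer loop
vertex 1.977 1.398 0.007
vertex 0.502 1.461 1.054
vertex 1.248 1.262 -1.012
endloop
endfacet
facet normal 0.579 0.108 0.808
outer loop
vertex 1.977 1.398 0.007
vertex 1.907 3.435 -0.215
vertex 0.502 1.461 1.054
endloop
endfacet
facet normal -0.034 0.994 -0.108
outer loop
vertex 0.432 3.498 0.832
vertex 1.907 3.435 -0.215
vertex -0.297 3.362 -0.187
endloop
endfacet
facet normal -0.579 -0.108 -0.808
outer loop
vertex 1.178 3.299 -1.234
vertex 1.248 1.262 -1.012
vertex -0.297 3.362 -0.187
endloop
endfacet
facet normal -0.034 0.994 -0.108
outer loop
vertex -0.297 3.362 -0.187
vertex 1.907 3.435 -0.215
vertex 1.178 3.299 -1.234
endloop
endfacet
facet normal 0.815 -0.035 -0.578
outer loop
vertex 1.178 3.299 -1.234
vertex 1.977 1.398 0.007
vertex 1.248 1.262 -1.012
endloop
endfacet
facet normal 0.815 -0.035 -0.578
outer loop
vertex 1.907 3.435 -0.215
vertex 1.977 1.398 0.007
vertex 1.178 3.299 -1.234
endloop
endfacet

endsolid


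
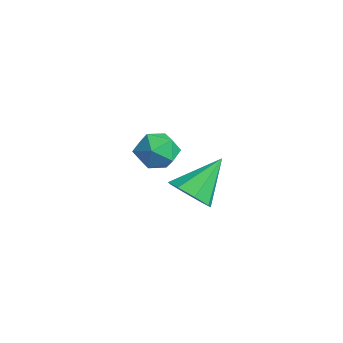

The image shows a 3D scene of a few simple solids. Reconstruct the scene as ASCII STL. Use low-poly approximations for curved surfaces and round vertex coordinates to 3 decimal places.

solid 
facet normal 0.170 -0.716 -0.677
outer loop
vertex 1.096 -2.048 -1.726
vertex 0.703 -2.667 -1.17
vertex 0.403 -2.109 -1.836
endloop
endfacet
facet normal -0.020 0.923 -0.383
outer loop
vertex 1.096 -2.048 -1.726
vertex 0.403 -2.109 -1.836
vertex 0.377 -1.293 0.13
endloop
endfacet
facet normal 0.170 -0.716 -0.677
outer loop
vertex 0.403 -2.109 -1.836
vertex 0.703 -2.667 -1.17
vertex -0.114 -2.496 -1.556
endloop
endfacet
facet normal -0.669 0.683 -0.292
outer loop
vertex 0.403 -2.109 -1.836
vertex -0.114 -2.496 -1.556
vertex 0.377 -1.293 0.13
endloop
endfacet
facet normal 0.170 -0.716 -0.677
outer loop
vertex -0.114 -2.496 -1.556
vertex 0.703 -2.667 -1.17
vertex -0.152 -2.984 -1.05
endloop
endfacet
facet normal -0.969 0.211 0.131
outer loop
vertex -0.114 -2.496 -1.556
vertex -0.152 -2.984 -1.05
vertex 0.377 -1.293 0.13
endloop
endfacet
facet normal 0.170 -0.716 -0.677
outer loop
vertex -0.152 -2.984 -1.05
vertex 0.703 -2.667 -1.17
vertex 0.311 -3.286 -0.614
endloop
endfacet
facet normal -0.740 -0.214 0.638
outer loop
vertex -0.152 -2.984 -1.05
vertex 0.311 -3.286 -0.614
vertex 0.377 -1.293 0.13
endloop
endfacet
facet normal 0.170 -0.716 -0.677
outer loop
vertex 0.311 -3.286 -0.614
vertex 0.703 -2.667 -1.17
vertex 1.004 -3.226 -0.504
endloop
endfacet
facet normal -0.118 -0.344 0.932
outer loop
vertex 0.311 -3.286 -0.614
vertex 1.004 -3.226 -0.504
vertex 0.377 -1.293 0.13
endloop
endfacet
facet normal 0.170 -0.716 -0.677
outer loop
vertex 1.004 -3.226 -0.504
vertex 0.703 -2.667 -1.17
vertex 1.521 -2.838 -0.784
endloop
endfacet
facet normal 0.532 -0.103 0.840
outer loop
vertex 1.004 -3.226 -0.504
vertex 1.521 -2.838 -0.784
vertex 0.377 -1.293 0.13
endloop
endfacet
facet normal 0.170 -0.716 -0.677
outer loop
vertex 1.521 -2.838 -0.784
vertex 0.703 -2.667 -1.17
vertex 1.559 -2.35 -1.29
endloop
endfacet
facet normal 0.831 0.368 0.417
outer loop
vertex 1.521 -2.838 -0.784
vertex 1.559 -2.35 -1.29
vertex 0.377 -1.293 0.13
endloop
endfacet
facet normal 0.170 -0.716 -0.677
outer loop
vertex 1.559 -2.35 -1.29
vertex 0.703 -2.667 -1.17
vertex 1.096 -2.048 -1.726
endloop
endfacet
facet normal 0.602 0.793 -0.090
outer loop
vertex 1.559 -2.35 -1.29
vertex 1.096 -2.048 -1.726
vertex 0.377 -1.293 0.13
endloop
endfacet
facet normal -0.137 0.316 0.939
outer loop
vertex -3.981 -1.515 -0.831
vertex -3.675 -2.36 -0.502
vertex -3.051 -1.649 -0.65
endloop
endfacet
facet normal 0.025 0.861 0.508
outer loop
vertex -3.981 -1.515 -0.831
vertex -3.051 -1.649 -0.65
vertex -3.322 -1.177 -1.437
endloop
endfacet
facet normal -0.464 0.886 -0.011
outer loop
vertex -3.981 -1.515 -0.831
vertex -3.322 -1.177 -1.437
vertex -4.114 -1.596 -1.775
endloop
endfacet
facet normal -0.929 0.355 0.100
outer loop
vertex -3.981 -1.515 -0.831
vertex -4.114 -1.596 -1.775
vertex -4.331 -2.327 -1.197
endloop
endfacet
facet normal -0.727 0.004 0.687
outer loop
vertex -3.981 -1.515 -0.831
vertex -4.331 -2.327 -1.197
vertex -3.675 -2.36 -0.502
endloop
endfacet
facet normal 0.659 0.723 0.207
outer loop
vertex -3.322 -1.177 -1.437
vertex -3.051 -1.649 -0.65
vertex -2.609 -1.813 -1.483
endloop
endfacet
facet normal 0.395 -0.158 0.905
outer loop
vertex -3.051 -1.649 -0.65
vertex -3.675 -2.36 -0.502
vertex -2.826 -2.544 -0.905
endloop
endfacet
facet normal -0.560 -0.663 0.497
outer loop
vertex -3.675 -2.36 -0.502
vertex -4.331 -2.327 -1.197
vertex -3.618 -2.963 -1.243
endloop
endfacet
facet normal -0.887 -0.094 -0.452
outer loop
vertex -4.331 -2.327 -1.197
vertex -4.114 -1.596 -1.775
vertex -3.889 -2.491 -2.03
endloop
endfacet
facet normal -0.134 0.764 -0.632
outer loop
vertex -4.114 -1.596 -1.775
vertex -3.322 -1.177 -1.437
vertex -3.265 -1.78 -2.178
endloop
endfacet
facet normal 0.929 -0.355 -0.100
outer loop
vertex -2.959 -2.625 -1.849
vertex -2.609 -1.813 -1.483
vertex -2.826 -2.544 -0.905
endloop
endfacet
facet normal 0.464 -0.886 0.011
outer loop
vertex -2.959 -2.625 -1.849
vertex -2.826 -2.544 -0.905
vertex -3.618 -2.963 -1.243
endloop
endfacet
facet normal -0.025 -0.861 -0.508
outer loop
vertex -2.959 -2.625 -1.849
vertex -3.618 -2.963 -1.243
vertex -3.889 -2.491 -2.03
endloop
endfacet
facet normal 0.137 -0.316 -0.939
outer loop
vertex -2.959 -2.625 -1.849
vertex -3.889 -2.491 -2.03
vertex -3.265 -1.78 -2.178
endloop
endfacet
facet normal 0.727 -0.004 -0.687
outer loop
vertex -2.959 -2.625 -1.849
vertex -3.265 -1.78 -2.178
vertex -2.609 -1.813 -1.483
endloop
endfacet
facet normal 0.887 0.094 0.452
outer loop
vertex -2.826 -2.544 -0.905
vertex -2.609 -1.813 -1.483
vertex -3.051 -1.649 -0.65
endloop
endfacet
facet normal 0.134 -0.764 0.632
outer loop
vertex -3.618 -2.963 -1.243
vertex -2.826 -2.544 -0.905
vertex -3.675 -2.36 -0.502
endloop
endfacet
facet normal -0.659 -0.723 -0.207
outer loop
vertex -3.889 -2.491 -2.03
vertex -3.618 -2.963 -1.243
vertex -4.331 -2.327 -1.197
endloop
endfacet
facet normal -0.395 0.158 -0.905
outer loop
vertex -3.265 -1.78 -2.178
vertex -3.889 -2.491 -2.03
vertex -4.114 -1.596 -1.775
endloop
endfacet
facet normal 0.560 0.663 -0.497
outer loop
vertex -2.609 -1.813 -1.483
vertex -3.265 -1.78 -2.178
vertex -3.322 -1.177 -1.437
endloop
endfacet

endsolid


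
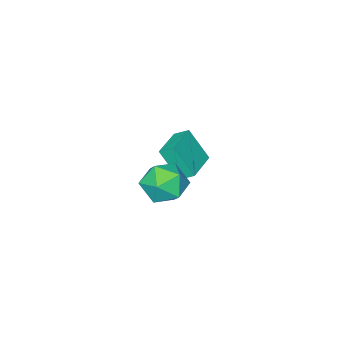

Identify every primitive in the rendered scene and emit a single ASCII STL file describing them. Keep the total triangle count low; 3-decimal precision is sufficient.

solid 
facet normal -0.908 -0.416 -0.050
outer loop
vertex -3.598 -4.293 -2.912
vertex -3.963 -3.305 -4.518
vertex -3.269 -4.953 -3.393
endloop
endfacet
facet normal 0.190 -0.515 0.836
outer loop
vertex -1.617 -4.195 -3.302
vertex -3.598 -4.293 -2.912
vertex -3.269 -4.953 -3.393
endloop
endfacet
facet normal -0.908 -0.416 -0.050
outer loop
vertex -3.269 -4.953 -3.393
vertex -3.963 -3.305 -4.518
vertex -3.634 -3.965 -4.999
endloop
endfacet
facet normal 0.374 -0.750 -0.546
outer loop
vertex -3.634 -3.965 -4.999
vertex -1.617 -4.195 -3.302
vertex -3.269 -4.953 -3.393
endloop
endfacet
facet normal -0.374 0.750 0.546
outer loop
vertex -3.598 -4.293 -2.912
vertex -2.311 -2.547 -4.427
vertex -3.963 -3.305 -4.518
endloop
endfacet
facet normal 0.190 -0.515 0.836
outer loop
vertex -1.946 -3.535 -2.821
vertex -3.598 -4.293 -2.912
vertex -1.617 -4.195 -3.302
endloop
endfacet
facet normal -0.374 0.750 0.546
outer loop
vertex -1.946 -3.535 -2.821
vertex -2.311 -2.547 -4.427
vertex -3.598 -4.293 -2.912
endloop
endfacet
facet normal -0.190 0.515 -0.836
outer loop
vertex -3.963 -3.305 -4.518
vertex -2.311 -2.547 -4.427
vertex -3.634 -3.965 -4.999
endloop
endfacet
facet normal 0.374 -0.750 -0.546
outer loop
vertex -1.982 -3.207 -4.908
vertex -1.617 -4.195 -3.302
vertex -3.634 -3.965 -4.999
endloop
endfacet
facet normal -0.190 0.515 -0.836
outer loop
vertex -3.634 -3.965 -4.999
vertex -2.311 -2.547 -4.427
vertex -1.982 -3.207 -4.908
endloop
endfacet
facet normal 0.908 0.416 0.050
outer loop
vertex -1.982 -3.207 -4.908
vertex -1.946 -3.535 -2.821
vertex -1.617 -4.195 -3.302
endloop
endfacet
facet normal 0.908 0.416 0.050
outer loop
vertex -2.311 -2.547 -4.427
vertex -1.946 -3.535 -2.821
vertex -1.982 -3.207 -4.908
endloop
endfacet
facet normal 0.300 0.849 0.436
outer loop
vertex 2.691 1.761 -0.311
vertex 2.298 1.377 0.707
vertex 3.388 1.156 0.387
endloop
endfacet
facet normal 0.717 0.687 -0.120
outer loop
vertex 2.691 1.761 -0.311
vertex 3.388 1.156 0.387
vertex 3.392 0.953 -0.751
endloop
endfacet
facet normal 0.304 0.646 -0.700
outer loop
vertex 2.691 1.761 -0.311
vertex 3.392 0.953 -0.751
vertex 2.305 1.049 -1.135
endloop
endfacet
facet normal -0.368 0.782 -0.503
outer loop
vertex 2.691 1.761 -0.311
vertex 2.305 1.049 -1.135
vertex 1.629 1.311 -0.234
endloop
endfacet
facet normal -0.370 0.907 0.199
outer loop
vertex 2.691 1.761 -0.311
vertex 1.629 1.311 -0.234
vertex 2.298 1.377 0.707
endloop
endfacet
facet normal 0.999 0.041 -0.004
outer loop
vertex 3.392 0.953 -0.751
vertex 3.388 1.156 0.387
vertex 3.431 0.069 -0.006
endloop
endfacet
facet normal 0.324 0.303 0.896
outer loop
vertex 3.388 1.156 0.387
vertex 2.298 1.377 0.707
vertex 2.755 0.331 0.895
endloop
endfacet
facet normal -0.760 0.399 0.513
outer loop
vertex 2.298 1.377 0.707
vertex 1.629 1.311 -0.234
vertex 1.668 0.427 0.511
endloop
endfacet
facet normal -0.756 0.196 -0.624
outer loop
vertex 1.629 1.311 -0.234
vertex 2.305 1.049 -1.135
vertex 1.672 0.224 -0.627
endloop
endfacet
facet normal 0.331 -0.025 -0.943
outer loop
vertex 2.305 1.049 -1.135
vertex 3.392 0.953 -0.751
vertex 2.762 0.003 -0.947
endloop
endfacet
facet normal 0.368 -0.782 0.503
outer loop
vertex 2.369 -0.381 0.071
vertex 3.431 0.069 -0.006
vertex 2.755 0.331 0.895
endloop
endfacet
facet normal -0.304 -0.646 0.700
outer loop
vertex 2.369 -0.381 0.071
vertex 2.755 0.331 0.895
vertex 1.668 0.427 0.511
endloop
endfacet
facet normal -0.717 -0.687 0.120
outer loop
vertex 2.369 -0.381 0.071
vertex 1.668 0.427 0.511
vertex 1.672 0.224 -0.627
endloop
endfacet
facet normal -0.300 -0.849 -0.436
outer loop
vertex 2.369 -0.381 0.071
vertex 1.672 0.224 -0.627
vertex 2.762 0.003 -0.947
endloop
endfacet
facet normal 0.370 -0.907 -0.199
outer loop
vertex 2.369 -0.381 0.071
vertex 2.762 0.003 -0.947
vertex 3.431 0.069 -0.006
endloop
endfacet
facet normal 0.756 -0.196 0.624
outer loop
vertex 2.755 0.331 0.895
vertex 3.431 0.069 -0.006
vertex 3.388 1.156 0.387
endloop
endfacet
facet normal -0.331 0.025 0.943
outer loop
vertex 1.668 0.427 0.511
vertex 2.755 0.331 0.895
vertex 2.298 1.377 0.707
endloop
endfacet
facet normal -0.999 -0.041 0.004
outer loop
vertex 1.672 0.224 -0.627
vertex 1.668 0.427 0.511
vertex 1.629 1.311 -0.234
endloop
endfacet
facet normal -0.324 -0.303 -0.896
outer loop
vertex 2.762 0.003 -0.947
vertex 1.672 0.224 -0.627
vertex 2.305 1.049 -1.135
endloop
endfacet
facet normal 0.760 -0.399 -0.513
outer loop
vertex 3.431 0.069 -0.006
vertex 2.762 0.003 -0.947
vertex 3.392 0.953 -0.751
endloop
endfacet

endsolid


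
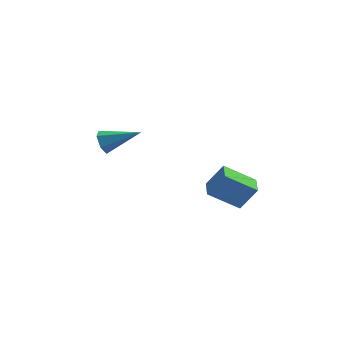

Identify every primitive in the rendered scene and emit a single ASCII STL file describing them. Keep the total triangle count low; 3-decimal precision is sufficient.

solid 
facet normal -0.924 -0.031 -0.381
outer loop
vertex -3.576 3.03 -0.26
vertex -3.833 2.707 0.39
vertex -3.829 3.473 0.317
endloop
endfacet
facet normal 0.461 0.790 -0.404
outer loop
vertex -3.576 3.03 -0.26
vertex -3.829 3.473 0.317
vertex -1.847 2.773 1.21
endloop
endfacet
facet normal -0.924 -0.031 -0.381
outer loop
vertex -3.829 3.473 0.317
vertex -3.833 2.707 0.39
vertex -4.086 3.15 0.967
endloop
endfacet
facet normal 0.096 0.876 0.473
outer loop
vertex -3.829 3.473 0.317
vertex -4.086 3.15 0.967
vertex -1.847 2.773 1.21
endloop
endfacet
facet normal -0.924 -0.030 -0.382
outer loop
vertex -4.086 3.15 0.967
vertex -3.833 2.707 0.39
vertex -4.091 2.383 1.04
endloop
endfacet
facet normal -0.092 0.095 0.991
outer loop
vertex -4.086 3.15 0.967
vertex -4.091 2.383 1.04
vertex -1.847 2.773 1.21
endloop
endfacet
facet normal -0.924 -0.030 -0.382
outer loop
vertex -4.091 2.383 1.04
vertex -3.833 2.707 0.39
vertex -3.838 1.94 0.463
endloop
endfacet
facet normal 0.086 -0.772 0.630
outer loop
vertex -4.091 2.383 1.04
vertex -3.838 1.94 0.463
vertex -1.847 2.773 1.21
endloop
endfacet
facet normal -0.924 -0.030 -0.382
outer loop
vertex -3.838 1.94 0.463
vertex -3.833 2.707 0.39
vertex -3.58 2.264 -0.187
endloop
endfacet
facet normal 0.452 -0.857 -0.248
outer loop
vertex -3.838 1.94 0.463
vertex -3.58 2.264 -0.187
vertex -1.847 2.773 1.21
endloop
endfacet
facet normal -0.924 -0.031 -0.381
outer loop
vertex -3.58 2.264 -0.187
vertex -3.833 2.707 0.39
vertex -3.576 3.03 -0.26
endloop
endfacet
facet normal 0.639 -0.076 -0.765
outer loop
vertex -3.58 2.264 -0.187
vertex -3.576 3.03 -0.26
vertex -1.847 2.773 1.21
endloop
endfacet
facet normal -0.548 -0.056 -0.834
outer loop
vertex 1.897 -1.967 -0.226
vertex 1.759 -0.805 -0.213
vertex 3.511 -1.762 -1.3
endloop
endfacet
facet normal 0.119 -0.993 -0.011
outer loop
vertex 4.361 -1.675 -0.007
vertex 1.897 -1.967 -0.226
vertex 3.511 -1.762 -1.3
endloop
endfacet
facet normal -0.548 -0.057 -0.834
outer loop
vertex 3.511 -1.762 -1.3
vertex 1.759 -0.805 -0.213
vertex 3.373 -0.6 -1.288
endloop
endfacet
facet normal 0.828 0.104 -0.551
outer loop
vertex 3.373 -0.6 -1.288
vertex 4.361 -1.675 -0.007
vertex 3.511 -1.762 -1.3
endloop
endfacet
facet normal -0.828 -0.104 0.551
outer loop
vertex 1.897 -1.967 -0.226
vertex 2.609 -0.718 1.08
vertex 1.759 -0.805 -0.213
endloop
endfacet
facet normal 0.119 -0.993 -0.011
outer loop
vertex 2.747 -1.88 1.068
vertex 1.897 -1.967 -0.226
vertex 4.361 -1.675 -0.007
endloop
endfacet
facet normal -0.828 -0.104 0.551
outer loop
vertex 2.747 -1.88 1.068
vertex 2.609 -0.718 1.08
vertex 1.897 -1.967 -0.226
endloop
endfacet
facet normal -0.119 0.993 0.011
outer loop
vertex 1.759 -0.805 -0.213
vertex 2.609 -0.718 1.08
vertex 3.373 -0.6 -1.288
endloop
endfacet
facet normal 0.828 0.104 -0.551
outer loop
vertex 4.223 -0.513 0.006
vertex 4.361 -1.675 -0.007
vertex 3.373 -0.6 -1.288
endloop
endfacet
facet normal -0.119 0.993 0.011
outer loop
vertex 3.373 -0.6 -1.288
vertex 2.609 -0.718 1.08
vertex 4.223 -0.513 0.006
endloop
endfacet
facet normal 0.549 0.056 0.834
outer loop
vertex 4.223 -0.513 0.006
vertex 2.747 -1.88 1.068
vertex 4.361 -1.675 -0.007
endloop
endfacet
facet normal 0.548 0.056 0.834
outer loop
vertex 2.609 -0.718 1.08
vertex 2.747 -1.88 1.068
vertex 4.223 -0.513 0.006
endloop
endfacet

endsolid


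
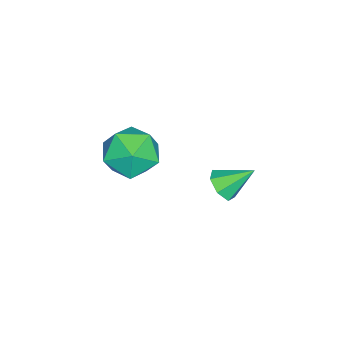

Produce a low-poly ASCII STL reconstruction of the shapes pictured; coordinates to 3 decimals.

solid 
facet normal -0.434 -0.112 0.894
outer loop
vertex -0.09 -2.816 -2.029
vertex -0.645 -3.667 -2.405
vertex 0.328 -3.812 -1.951
endloop
endfacet
facet normal 0.219 0.167 0.961
outer loop
vertex -0.09 -2.816 -2.029
vertex 0.328 -3.812 -1.951
vertex 0.959 -2.981 -2.239
endloop
endfacet
facet normal 0.239 0.774 0.586
outer loop
vertex -0.09 -2.816 -2.029
vertex 0.959 -2.981 -2.239
vertex 0.378 -2.322 -2.872
endloop
endfacet
facet normal -0.402 0.870 0.287
outer loop
vertex -0.09 -2.816 -2.029
vertex 0.378 -2.322 -2.872
vertex -0.614 -2.746 -2.975
endloop
endfacet
facet normal -0.818 0.323 0.477
outer loop
vertex -0.09 -2.816 -2.029
vertex -0.614 -2.746 -2.975
vertex -0.645 -3.667 -2.405
endloop
endfacet
facet normal 0.684 -0.288 0.670
outer loop
vertex 0.959 -2.981 -2.239
vertex 0.328 -3.812 -1.951
vertex 1.054 -3.934 -2.745
endloop
endfacet
facet normal -0.372 -0.740 0.561
outer loop
vertex 0.328 -3.812 -1.951
vertex -0.645 -3.667 -2.405
vertex 0.062 -4.358 -2.848
endloop
endfacet
facet normal -0.993 -0.038 -0.115
outer loop
vertex -0.645 -3.667 -2.405
vertex -0.614 -2.746 -2.975
vertex -0.519 -3.699 -3.481
endloop
endfacet
facet normal -0.319 0.849 -0.422
outer loop
vertex -0.614 -2.746 -2.975
vertex 0.378 -2.322 -2.872
vertex 0.112 -2.868 -3.769
endloop
endfacet
facet normal 0.718 0.694 0.063
outer loop
vertex 0.378 -2.322 -2.872
vertex 0.959 -2.981 -2.239
vertex 1.085 -3.013 -3.315
endloop
endfacet
facet normal 0.402 -0.870 -0.287
outer loop
vertex 0.53 -3.864 -3.691
vertex 1.054 -3.934 -2.745
vertex 0.062 -4.358 -2.848
endloop
endfacet
facet normal -0.239 -0.774 -0.586
outer loop
vertex 0.53 -3.864 -3.691
vertex 0.062 -4.358 -2.848
vertex -0.519 -3.699 -3.481
endloop
endfacet
facet normal -0.219 -0.167 -0.961
outer loop
vertex 0.53 -3.864 -3.691
vertex -0.519 -3.699 -3.481
vertex 0.112 -2.868 -3.769
endloop
endfacet
facet normal 0.434 0.112 -0.894
outer loop
vertex 0.53 -3.864 -3.691
vertex 0.112 -2.868 -3.769
vertex 1.085 -3.013 -3.315
endloop
endfacet
facet normal 0.818 -0.323 -0.477
outer loop
vertex 0.53 -3.864 -3.691
vertex 1.085 -3.013 -3.315
vertex 1.054 -3.934 -2.745
endloop
endfacet
facet normal 0.319 -0.849 0.422
outer loop
vertex 0.062 -4.358 -2.848
vertex 1.054 -3.934 -2.745
vertex 0.328 -3.812 -1.951
endloop
endfacet
facet normal -0.718 -0.694 -0.063
outer loop
vertex -0.519 -3.699 -3.481
vertex 0.062 -4.358 -2.848
vertex -0.645 -3.667 -2.405
endloop
endfacet
facet normal -0.684 0.288 -0.670
outer loop
vertex 0.112 -2.868 -3.769
vertex -0.519 -3.699 -3.481
vertex -0.614 -2.746 -2.975
endloop
endfacet
facet normal 0.372 0.740 -0.561
outer loop
vertex 1.085 -3.013 -3.315
vertex 0.112 -2.868 -3.769
vertex 0.378 -2.322 -2.872
endloop
endfacet
facet normal 0.993 0.038 0.115
outer loop
vertex 1.054 -3.934 -2.745
vertex 1.085 -3.013 -3.315
vertex 0.959 -2.981 -2.239
endloop
endfacet
facet normal 0.262 -0.734 -0.626
outer loop
vertex 1.154 -0.344 -2.277
vertex 0.873 -0.039 -2.752
vertex 1.47 0.005 -2.554
endloop
endfacet
facet normal 0.596 0.094 0.798
outer loop
vertex 1.154 -0.344 -2.277
vertex 1.47 0.005 -2.554
vertex 0.547 0.879 -1.968
endloop
endfacet
facet normal 0.262 -0.734 -0.626
outer loop
vertex 1.47 0.005 -2.554
vertex 0.873 -0.039 -2.752
vertex 1.337 0.321 -2.98
endloop
endfacet
facet normal 0.743 0.628 0.234
outer loop
vertex 1.47 0.005 -2.554
vertex 1.337 0.321 -2.98
vertex 0.547 0.879 -1.968
endloop
endfacet
facet normal 0.262 -0.734 -0.627
outer loop
vertex 1.337 0.321 -2.98
vertex 0.873 -0.039 -2.752
vertex 0.855 0.366 -3.234
endloop
endfacet
facet normal 0.249 0.917 -0.311
outer loop
vertex 1.337 0.321 -2.98
vertex 0.855 0.366 -3.234
vertex 0.547 0.879 -1.968
endloop
endfacet
facet normal 0.261 -0.734 -0.627
outer loop
vertex 0.855 0.366 -3.234
vertex 0.873 -0.039 -2.752
vertex 0.387 0.106 -3.124
endloop
endfacet
facet normal -0.514 0.744 -0.427
outer loop
vertex 0.855 0.366 -3.234
vertex 0.387 0.106 -3.124
vertex 0.547 0.879 -1.968
endloop
endfacet
facet normal 0.261 -0.734 -0.627
outer loop
vertex 0.387 0.106 -3.124
vertex 0.873 -0.039 -2.752
vertex 0.285 -0.263 -2.734
endloop
endfacet
facet normal -0.970 0.240 -0.026
outer loop
vertex 0.387 0.106 -3.124
vertex 0.285 -0.263 -2.734
vertex 0.547 0.879 -1.968
endloop
endfacet
facet normal 0.261 -0.735 -0.626
outer loop
vertex 0.285 -0.263 -2.734
vertex 0.873 -0.039 -2.752
vertex 0.626 -0.463 -2.357
endloop
endfacet
facet normal -0.778 -0.217 0.589
outer loop
vertex 0.285 -0.263 -2.734
vertex 0.626 -0.463 -2.357
vertex 0.547 0.879 -1.968
endloop
endfacet
facet normal 0.261 -0.735 -0.626
outer loop
vertex 0.626 -0.463 -2.357
vertex 0.873 -0.039 -2.752
vertex 1.154 -0.344 -2.277
endloop
endfacet
facet normal -0.081 -0.282 0.956
outer loop
vertex 0.626 -0.463 -2.357
vertex 1.154 -0.344 -2.277
vertex 0.547 0.879 -1.968
endloop
endfacet

endsolid


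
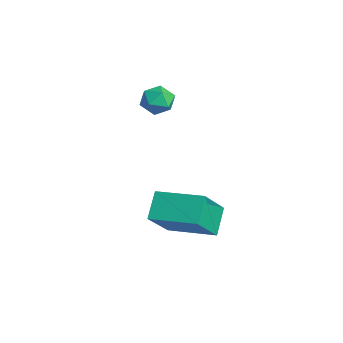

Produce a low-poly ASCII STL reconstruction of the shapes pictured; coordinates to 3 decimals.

solid 
facet normal -0.658 -0.742 -0.127
outer loop
vertex 2.453 -2.968 -0.031
vertex 1.474 -1.84 -1.549
vertex 3.27 -3.531 -0.975
endloop
endfacet
facet normal 0.460 -0.529 0.713
outer loop
vertex 4.646 -1.98 -0.711
vertex 2.453 -2.968 -0.031
vertex 3.27 -3.531 -0.975
endloop
endfacet
facet normal -0.658 -0.742 -0.127
outer loop
vertex 3.27 -3.531 -0.975
vertex 1.474 -1.84 -1.549
vertex 2.291 -2.403 -2.494
endloop
endfacet
facet normal 0.596 -0.411 -0.690
outer loop
vertex 2.291 -2.403 -2.494
vertex 4.646 -1.98 -0.711
vertex 3.27 -3.531 -0.975
endloop
endfacet
facet normal -0.596 0.411 0.690
outer loop
vertex 2.453 -2.968 -0.031
vertex 2.85 -0.289 -1.285
vertex 1.474 -1.84 -1.549
endloop
endfacet
facet normal 0.460 -0.530 0.713
outer loop
vertex 3.829 -1.417 0.234
vertex 2.453 -2.968 -0.031
vertex 4.646 -1.98 -0.711
endloop
endfacet
facet normal -0.596 0.411 0.690
outer loop
vertex 3.829 -1.417 0.234
vertex 2.85 -0.289 -1.285
vertex 2.453 -2.968 -0.031
endloop
endfacet
facet normal -0.460 0.529 -0.713
outer loop
vertex 1.474 -1.84 -1.549
vertex 2.85 -0.289 -1.285
vertex 2.291 -2.403 -2.494
endloop
endfacet
facet normal 0.596 -0.411 -0.690
outer loop
vertex 3.667 -0.852 -2.229
vertex 4.646 -1.98 -0.711
vertex 2.291 -2.403 -2.494
endloop
endfacet
facet normal -0.459 0.529 -0.713
outer loop
vertex 2.291 -2.403 -2.494
vertex 2.85 -0.289 -1.285
vertex 3.667 -0.852 -2.229
endloop
endfacet
facet normal 0.658 0.742 0.127
outer loop
vertex 3.667 -0.852 -2.229
vertex 3.829 -1.417 0.234
vertex 4.646 -1.98 -0.711
endloop
endfacet
facet normal 0.658 0.742 0.127
outer loop
vertex 2.85 -0.289 -1.285
vertex 3.829 -1.417 0.234
vertex 3.667 -0.852 -2.229
endloop
endfacet
facet normal -0.099 -0.101 0.990
outer loop
vertex -0.707 -1.743 3.971
vertex -0.476 -2.485 3.918
vertex 0.048 -1.921 4.028
endloop
endfacet
facet normal 0.073 0.570 0.818
outer loop
vertex -0.707 -1.743 3.971
vertex 0.048 -1.921 4.028
vertex -0.175 -1.3 3.615
endloop
endfacet
facet normal -0.431 0.820 0.376
outer loop
vertex -0.707 -1.743 3.971
vertex -0.175 -1.3 3.615
vertex -0.838 -1.481 3.25
endloop
endfacet
facet normal -0.912 0.302 0.276
outer loop
vertex -0.707 -1.743 3.971
vertex -0.838 -1.481 3.25
vertex -1.024 -2.213 3.437
endloop
endfacet
facet normal -0.707 -0.267 0.655
outer loop
vertex -0.707 -1.743 3.971
vertex -1.024 -2.213 3.437
vertex -0.476 -2.485 3.918
endloop
endfacet
facet normal 0.690 0.556 0.463
outer loop
vertex -0.175 -1.3 3.615
vertex 0.048 -1.921 4.028
vertex 0.384 -1.767 3.343
endloop
endfacet
facet normal 0.415 -0.530 0.740
outer loop
vertex 0.048 -1.921 4.028
vertex -0.476 -2.485 3.918
vertex 0.198 -2.499 3.53
endloop
endfacet
facet normal -0.570 -0.798 0.198
outer loop
vertex -0.476 -2.485 3.918
vertex -1.024 -2.213 3.437
vertex -0.465 -2.68 3.165
endloop
endfacet
facet normal -0.902 0.123 -0.415
outer loop
vertex -1.024 -2.213 3.437
vertex -0.838 -1.481 3.25
vertex -0.688 -2.059 2.752
endloop
endfacet
facet normal -0.124 0.960 -0.250
outer loop
vertex -0.838 -1.481 3.25
vertex -0.175 -1.3 3.615
vertex -0.164 -1.495 2.862
endloop
endfacet
facet normal 0.912 -0.302 -0.276
outer loop
vertex 0.067 -2.237 2.809
vertex 0.384 -1.767 3.343
vertex 0.198 -2.499 3.53
endloop
endfacet
facet normal 0.431 -0.820 -0.376
outer loop
vertex 0.067 -2.237 2.809
vertex 0.198 -2.499 3.53
vertex -0.465 -2.68 3.165
endloop
endfacet
facet normal -0.073 -0.570 -0.818
outer loop
vertex 0.067 -2.237 2.809
vertex -0.465 -2.68 3.165
vertex -0.688 -2.059 2.752
endloop
endfacet
facet normal 0.099 0.101 -0.990
outer loop
vertex 0.067 -2.237 2.809
vertex -0.688 -2.059 2.752
vertex -0.164 -1.495 2.862
endloop
endfacet
facet normal 0.707 0.267 -0.655
outer loop
vertex 0.067 -2.237 2.809
vertex -0.164 -1.495 2.862
vertex 0.384 -1.767 3.343
endloop
endfacet
facet normal 0.902 -0.123 0.415
outer loop
vertex 0.198 -2.499 3.53
vertex 0.384 -1.767 3.343
vertex 0.048 -1.921 4.028
endloop
endfacet
facet normal 0.124 -0.960 0.250
outer loop
vertex -0.465 -2.68 3.165
vertex 0.198 -2.499 3.53
vertex -0.476 -2.485 3.918
endloop
endfacet
facet normal -0.690 -0.556 -0.463
outer loop
vertex -0.688 -2.059 2.752
vertex -0.465 -2.68 3.165
vertex -1.024 -2.213 3.437
endloop
endfacet
facet normal -0.415 0.530 -0.740
outer loop
vertex -0.164 -1.495 2.862
vertex -0.688 -2.059 2.752
vertex -0.838 -1.481 3.25
endloop
endfacet
facet normal 0.570 0.798 -0.198
outer loop
vertex 0.384 -1.767 3.343
vertex -0.164 -1.495 2.862
vertex -0.175 -1.3 3.615
endloop
endfacet

endsolid
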